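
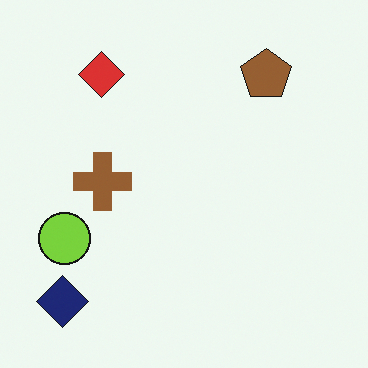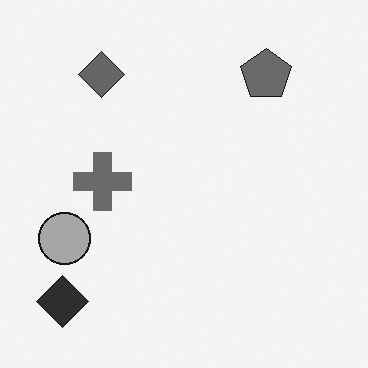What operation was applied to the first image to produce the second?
Converted to grayscale.

All color is removed — every shape is now a shade of grey.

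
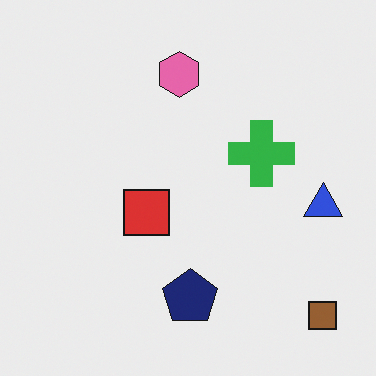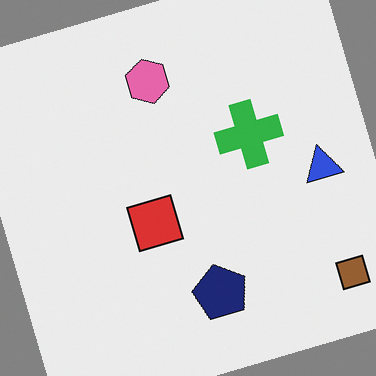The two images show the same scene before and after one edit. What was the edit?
The transformation is: rotated counter-clockwise by a clearly visible amount.

Every shape is tilted by the same angle and the image corners show triangular fill wedges — a whole-image rotation by a non-right angle.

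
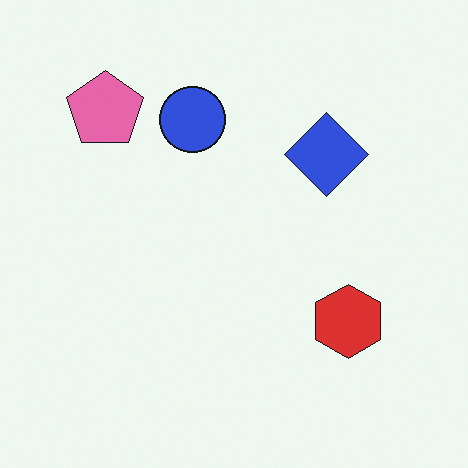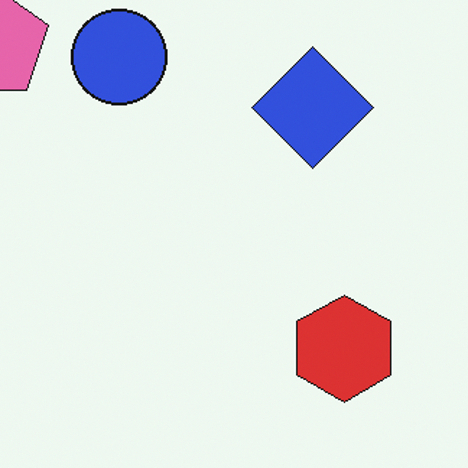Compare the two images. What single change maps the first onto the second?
This is the original image cropped to a modestly smaller region and rescaled.

The visible shapes are larger and the field of view is narrower; shapes near the original edges may be partly or wholly outside the frame — a crop-and-rescale.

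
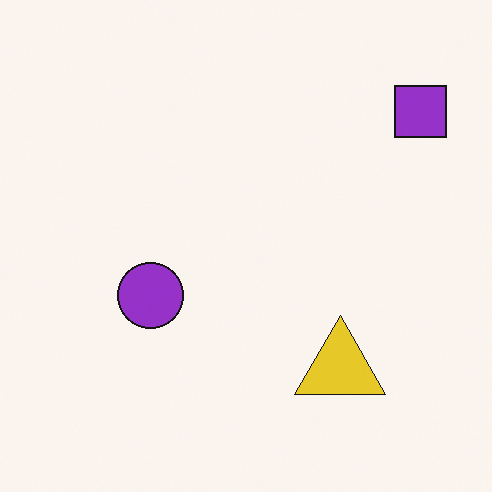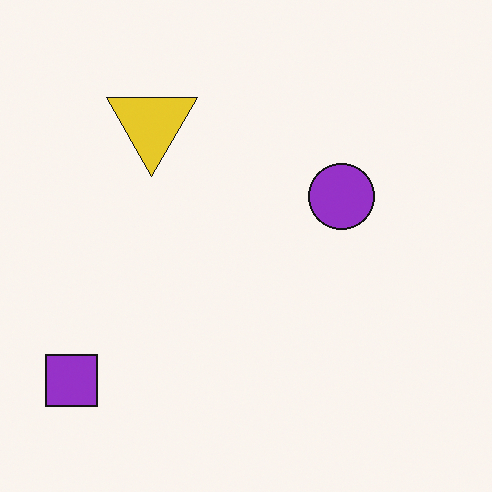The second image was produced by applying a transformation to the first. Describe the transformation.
This is the original image rotated 180°.

The purple square sits in the top-right of the first image and the bottom-left of the second — consistent with a whole-image 180° rotation.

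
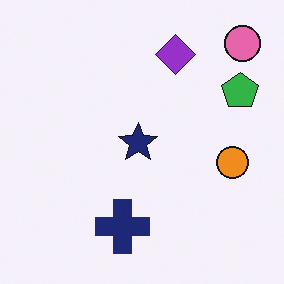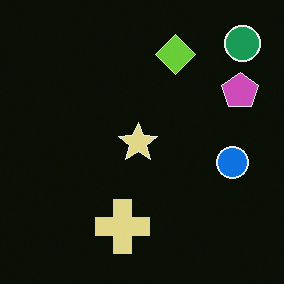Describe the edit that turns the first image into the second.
This is the original image color-inverted (negative).

The light background has become dark and every shape's color is its complement — a photographic negative.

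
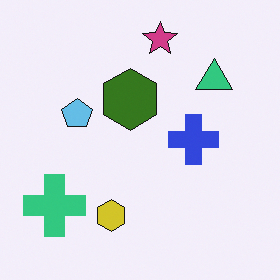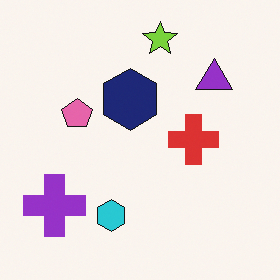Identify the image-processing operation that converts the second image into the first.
The transformation is: hue-shifted by a large amount.

Every shape's color has rotated by the same amount around the hue wheel — a uniform hue shift.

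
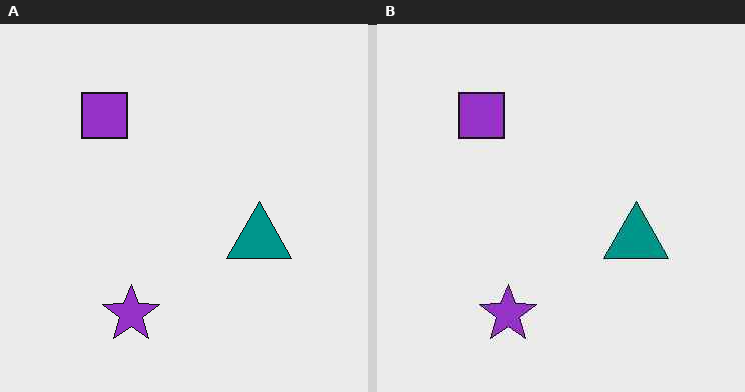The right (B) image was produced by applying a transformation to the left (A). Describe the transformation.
It was given moderate JPEG compression.

Blocky 8×8 compression artifacts appear around shape edges and the flat background shows ringing — characteristic JPEG degradation.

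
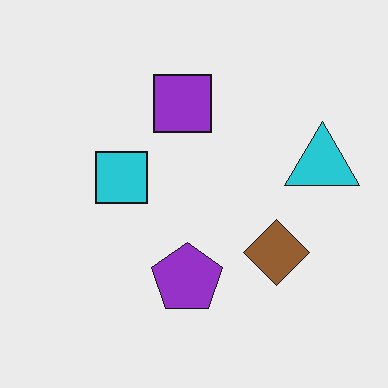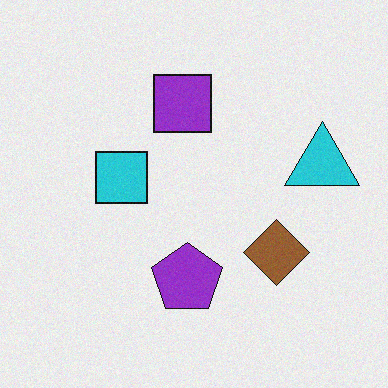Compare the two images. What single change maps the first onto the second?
The second image is the first degraded with light additive noise.

Random speckle covers the whole image, including the flat background.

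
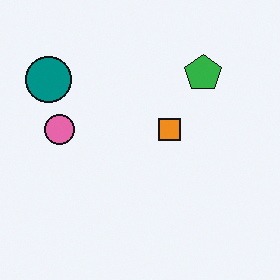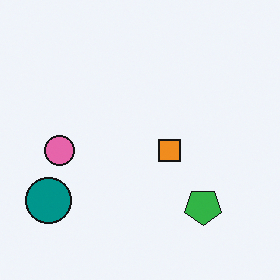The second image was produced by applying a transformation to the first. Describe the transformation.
Flipped vertically (top ↔ bottom).

The green pentagon is in the top-right of the first image and the bottom-right of the second — shapes on opposite sides of the horizontal midline have swapped in a mirror flip.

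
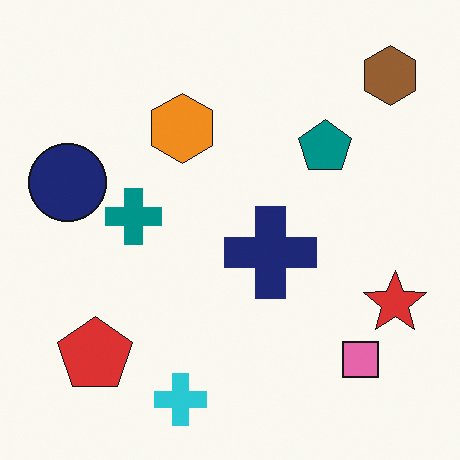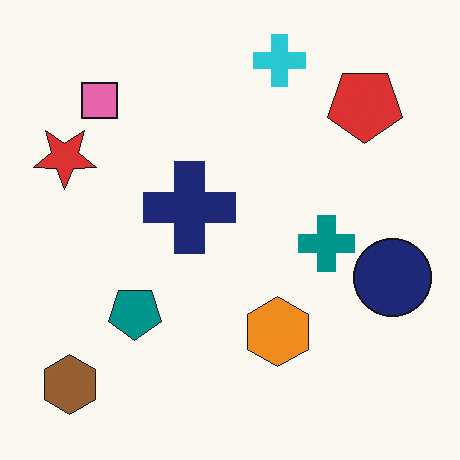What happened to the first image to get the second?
The transformation is: rotated 180°.

The brown hexagon sits in the top-right of the first image and the bottom-left of the second — consistent with a whole-image 180° rotation.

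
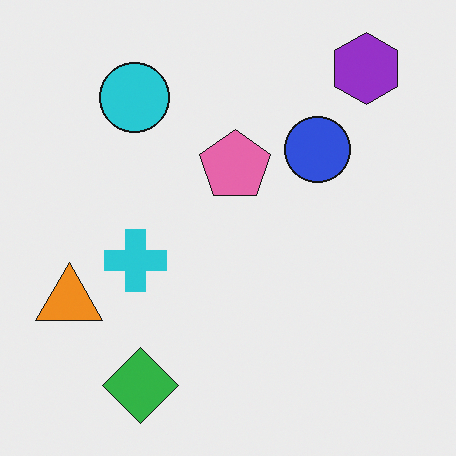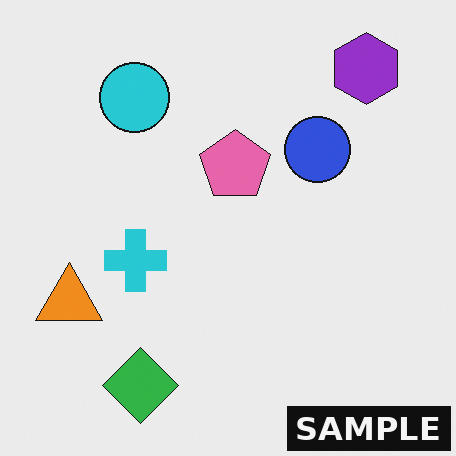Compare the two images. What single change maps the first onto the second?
The second image is the first watermarked with the text "SAMPLE" in the lower-right corner.

A dark label reading "SAMPLE" appears in the lower-right corner.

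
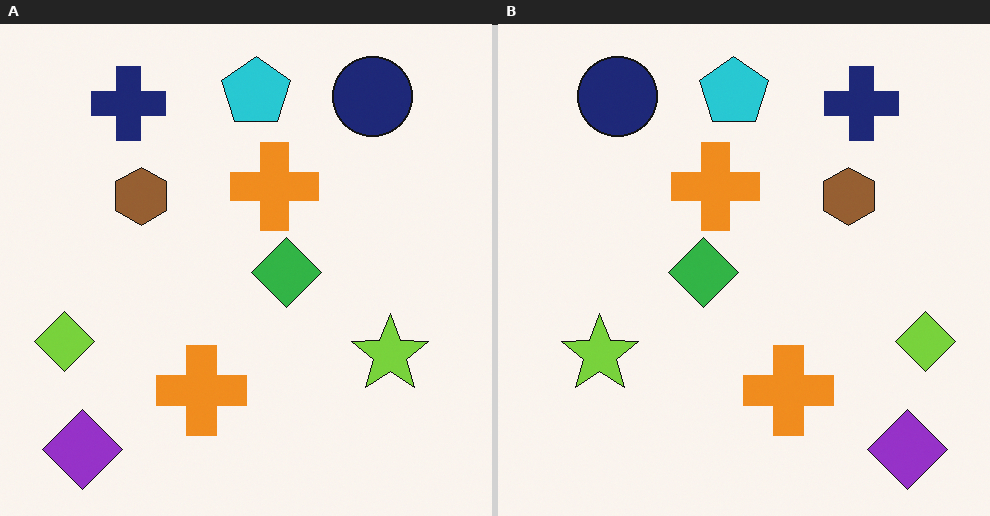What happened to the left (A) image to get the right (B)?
The transformation is: flipped horizontally (left ↔ right).

The lime diamond is in the left of the left (A) image and the right of the right (B) — shapes on opposite sides of the vertical midline have swapped in a mirror flip.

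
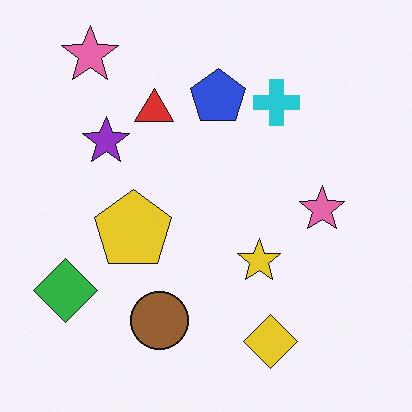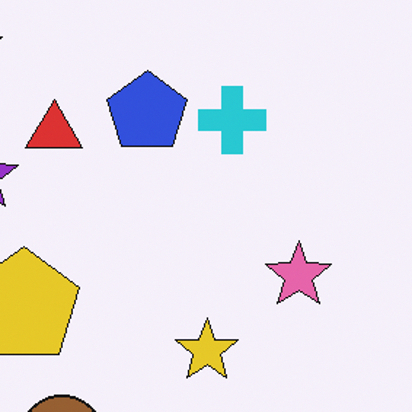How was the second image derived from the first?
Cropped slightly and scaled back up.

The visible shapes are larger and the field of view is narrower; shapes near the original edges may be partly or wholly outside the frame — a crop-and-rescale.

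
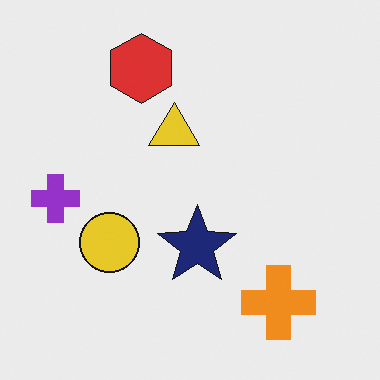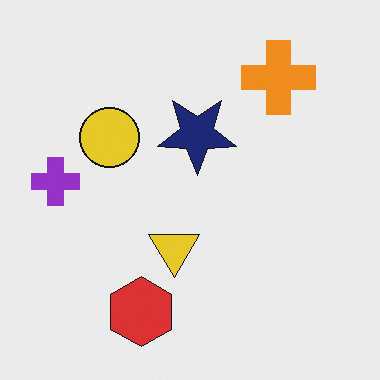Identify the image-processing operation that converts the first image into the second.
The image was flipped vertically (top ↔ bottom).

The red hexagon is in the top of the first image and the bottom of the second — shapes on opposite sides of the horizontal midline have swapped in a mirror flip.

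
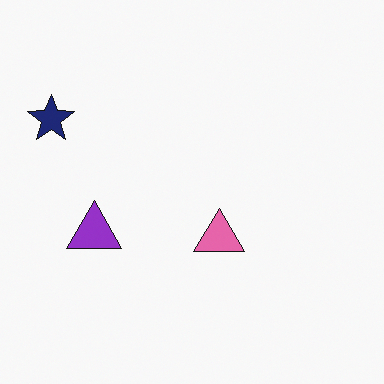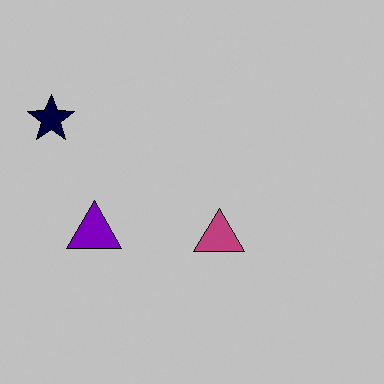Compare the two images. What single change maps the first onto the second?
This is the original image heavily posterized to just a handful of flat colors.

Each flat color has snapped to a coarser quantized level — most visibly, the near-white background has dropped to a flat grey.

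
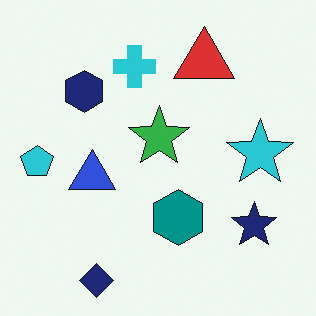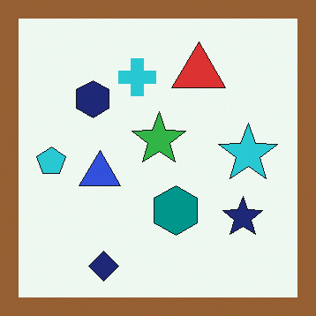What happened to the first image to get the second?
This is the original image framed with a brown border.

A solid brown frame runs around the edge of the second image, with the content slightly shrunk inside it.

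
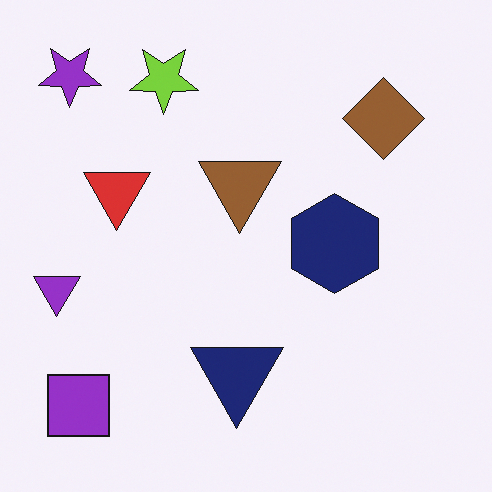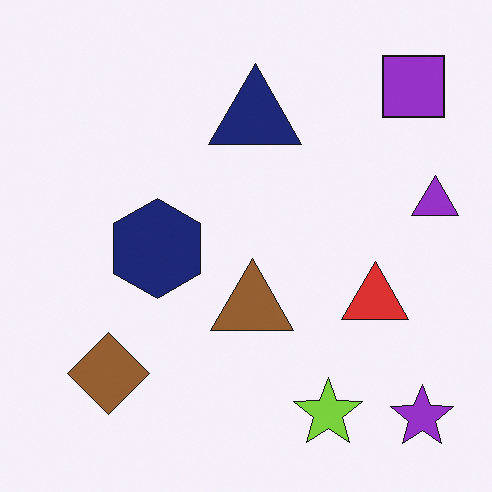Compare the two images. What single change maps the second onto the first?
The image was rotated 180°.

The purple star sits in the bottom-right of the second image and the top-left of the first — consistent with a whole-image 180° rotation.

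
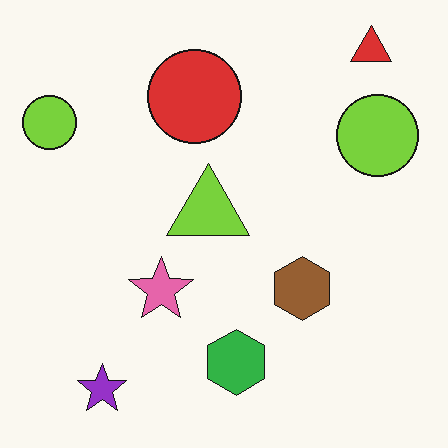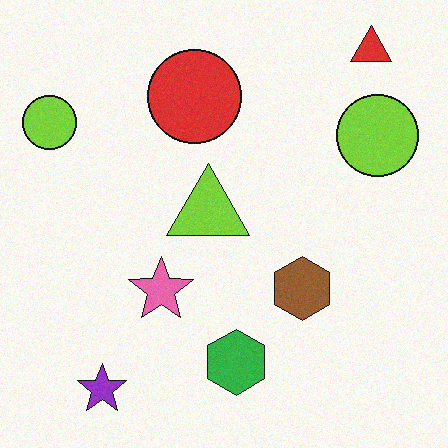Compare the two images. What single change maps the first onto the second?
The second image is the first degraded with light additive noise.

Random speckle covers the whole image, including the flat background.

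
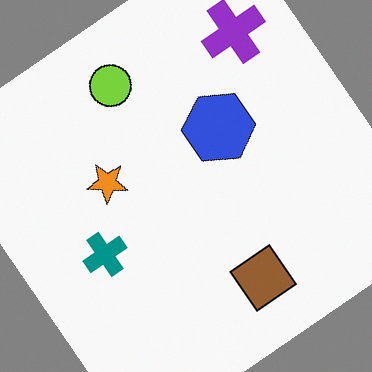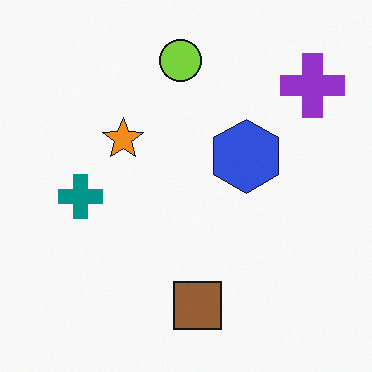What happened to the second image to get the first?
The first image is the second rotated counter-clockwise by a large amount — several tens of degrees.

Every shape is tilted by the same angle and the image corners show triangular fill wedges — a whole-image rotation by a non-right angle.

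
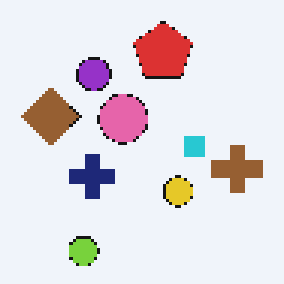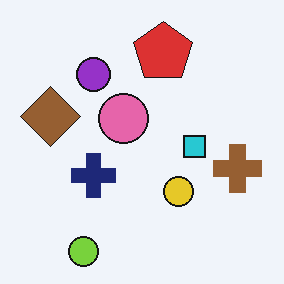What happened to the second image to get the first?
The image was mildly pixelated.

Shapes are reduced to large square blocks; fine edges and outlines are lost — a downscale-then-upscale (mosaic) effect.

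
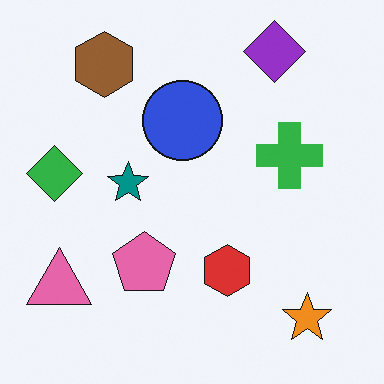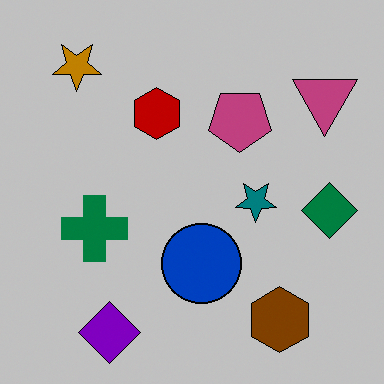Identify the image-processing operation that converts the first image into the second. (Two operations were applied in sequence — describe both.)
The second image is the first heavily posterized to just a handful of flat colors, then rotated 180°.

Each flat color has snapped to a coarser quantized level — most visibly, the near-white background has dropped to a flat grey. The orange star sits in the bottom-right of the first image and the top-left of the second — consistent with a whole-image 180° rotation.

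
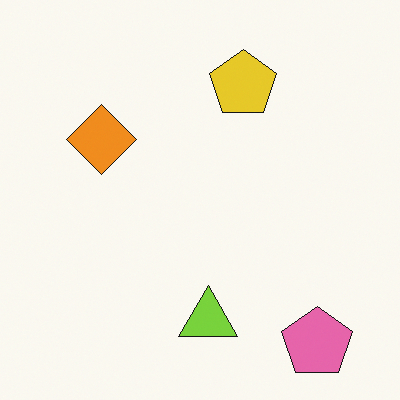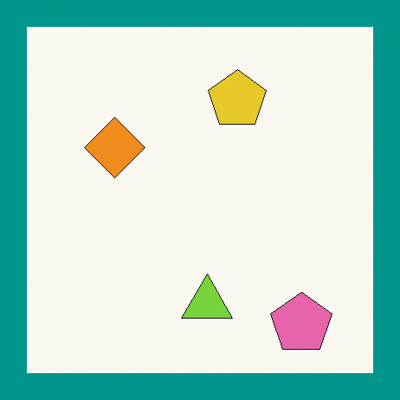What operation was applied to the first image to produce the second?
It was framed with a teal border.

A solid teal frame runs around the edge of the second image, with the content slightly shrunk inside it.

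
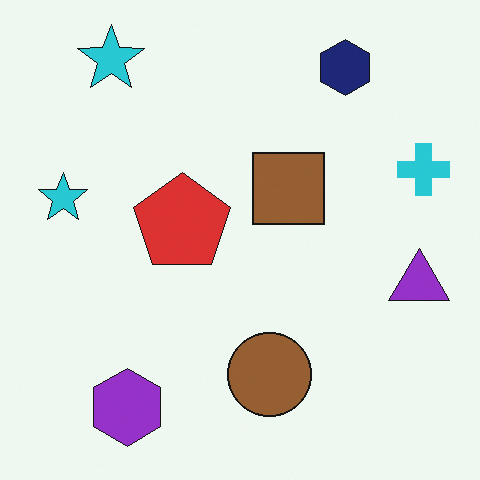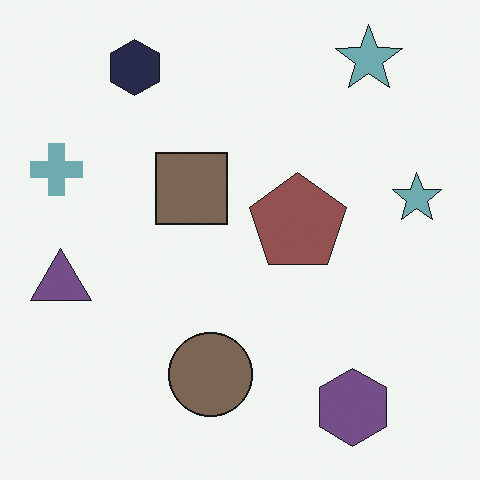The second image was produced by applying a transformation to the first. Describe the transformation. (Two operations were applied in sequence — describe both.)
It was heavily desaturated, then flipped horizontally (left ↔ right).

All colors are more muted and greyish — a global saturation change. The cyan cross is in the right of the first image and the left of the second — shapes on opposite sides of the vertical midline have swapped in a mirror flip.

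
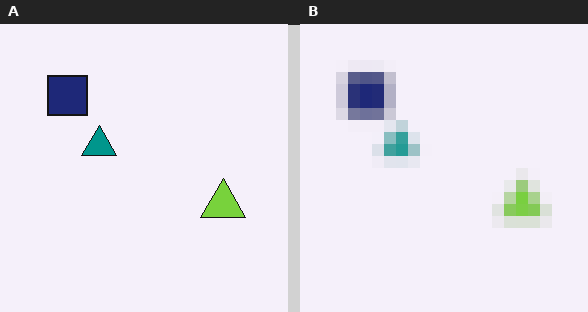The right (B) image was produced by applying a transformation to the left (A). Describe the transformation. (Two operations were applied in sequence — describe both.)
Moderately blurred, then coarsely pixelated.

Shape edges and outlines are uniformly softened across the whole image. Shapes are reduced to large square blocks; fine edges and outlines are lost — a downscale-then-upscale (mosaic) effect.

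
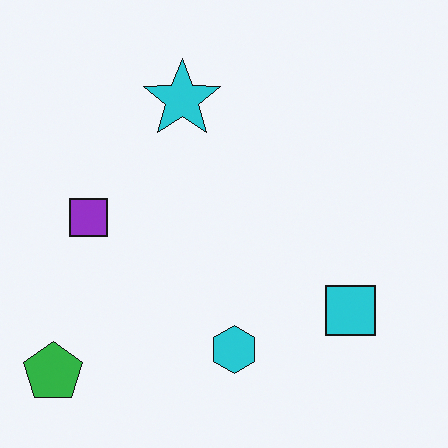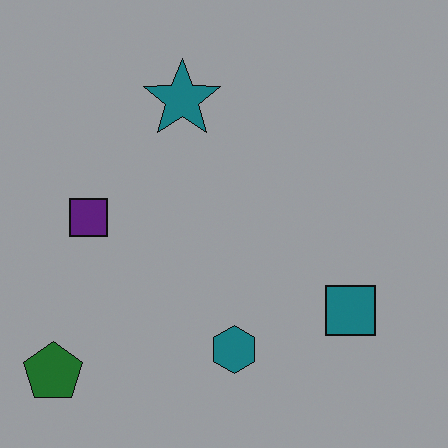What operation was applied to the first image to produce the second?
This is the original image substantially darkened.

Every pixel — background and shapes alike — is uniformly darkened.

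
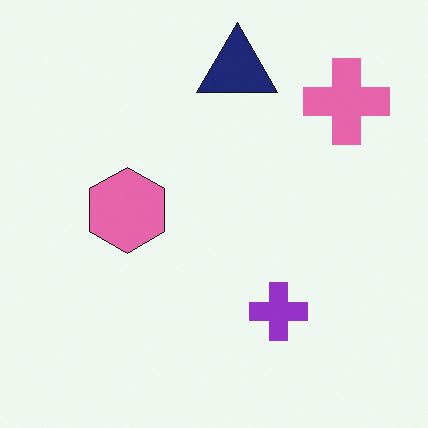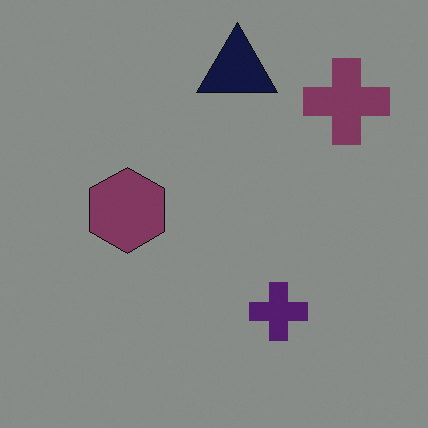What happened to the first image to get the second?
The image was darkened a lot.

Every pixel — background and shapes alike — is uniformly darkened.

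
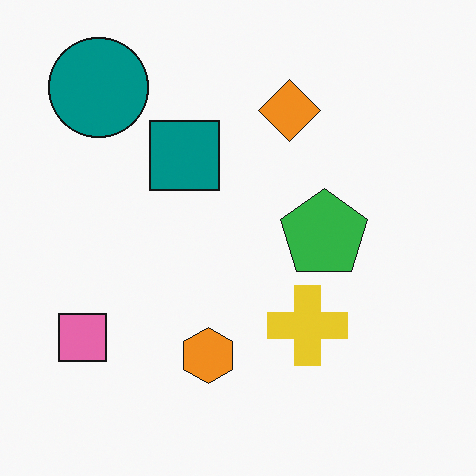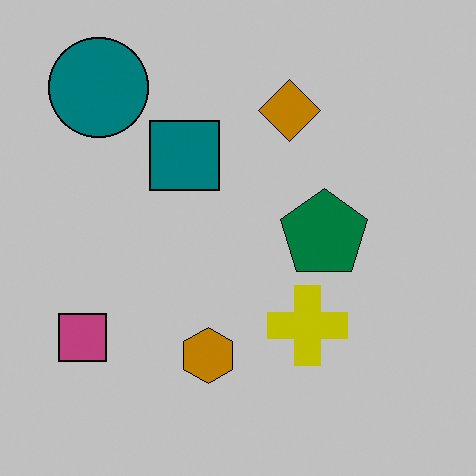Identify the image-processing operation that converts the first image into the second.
The transformation is: aggressively posterized.

Each flat color has snapped to a coarser quantized level — most visibly, the near-white background has dropped to a flat grey.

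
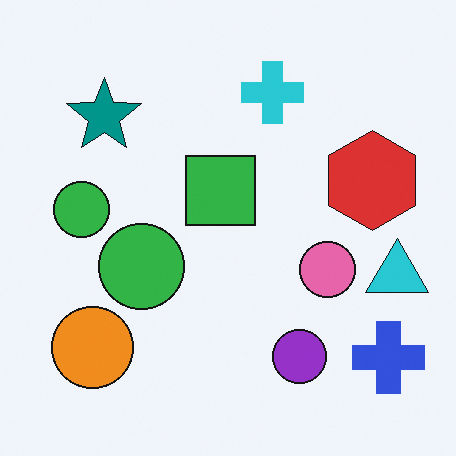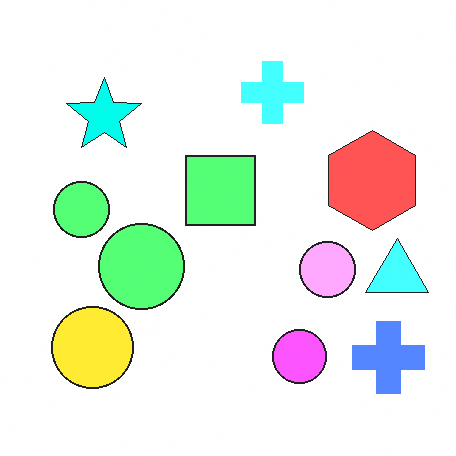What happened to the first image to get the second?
The second image is the first substantially brightened.

Every pixel — background and shapes alike — is uniformly brightened.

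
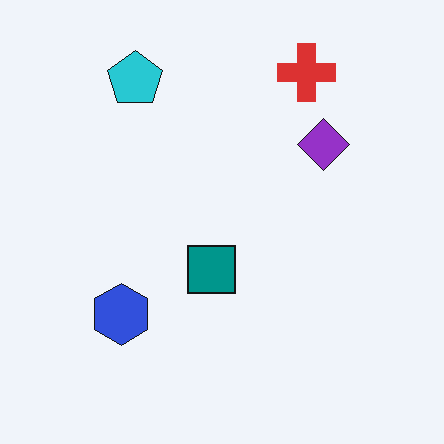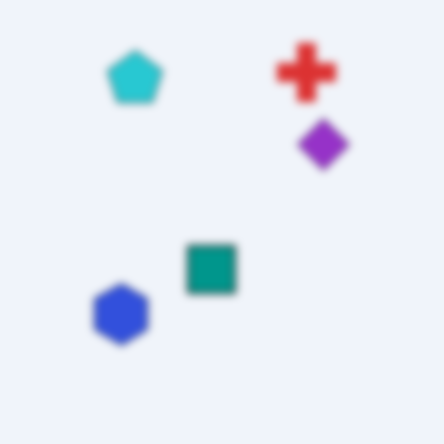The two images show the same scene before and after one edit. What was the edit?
The image was noticeably gaussian-blurred.

Shape edges and outlines are uniformly softened across the whole image.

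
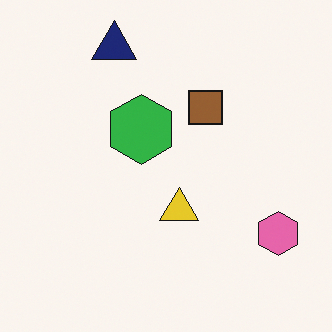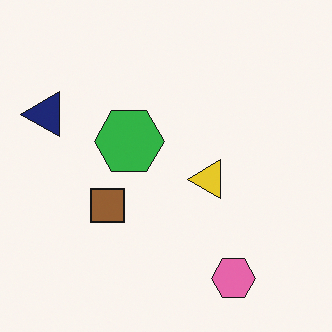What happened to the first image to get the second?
The second image is the first transposed (reflected across the top-left ↔ bottom-right diagonal).

Shapes have swapped their row and column positions — what was in the top-right is now in the bottom-left — a diagonal reflection.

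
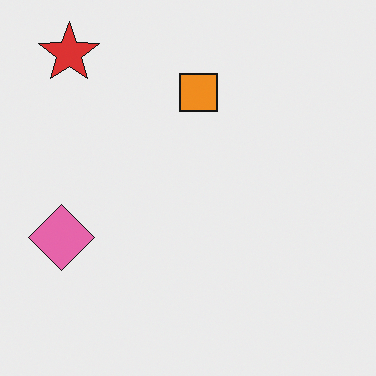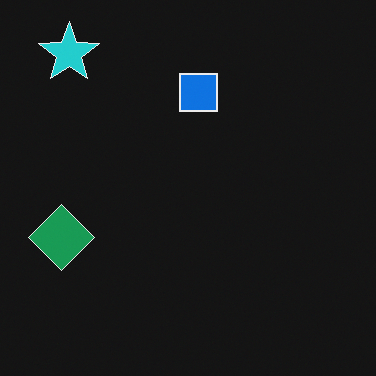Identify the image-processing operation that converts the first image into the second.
It was color-inverted (negative).

The light background has become dark and every shape's color is its complement — a photographic negative.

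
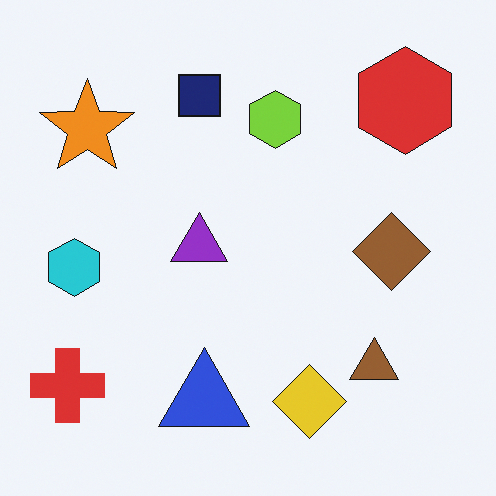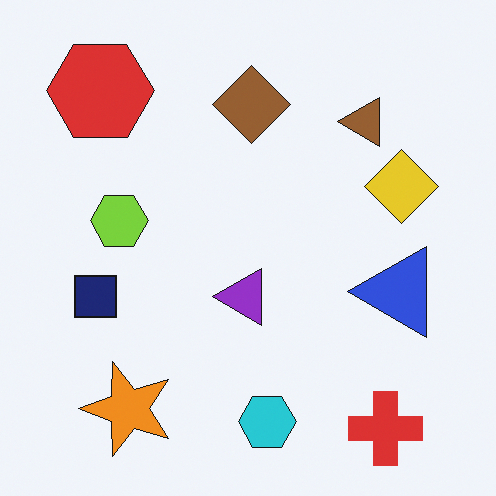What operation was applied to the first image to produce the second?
The second image is the first rotated 90° counter-clockwise.

The red cross sits in the bottom-left of the first image and the bottom-right of the second — consistent with a whole-image 90° counter-clockwise rotation.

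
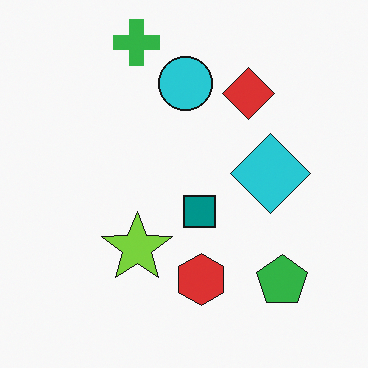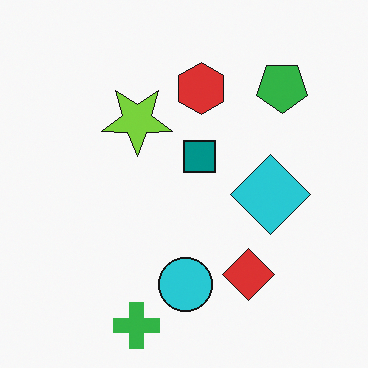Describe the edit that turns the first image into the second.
It was flipped vertically (top ↔ bottom).

The green cross is in the top of the first image and the bottom of the second — shapes on opposite sides of the horizontal midline have swapped in a mirror flip.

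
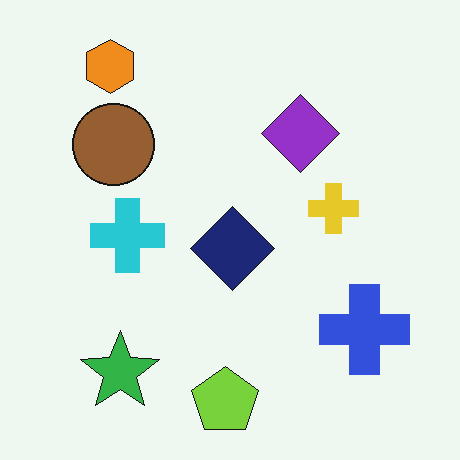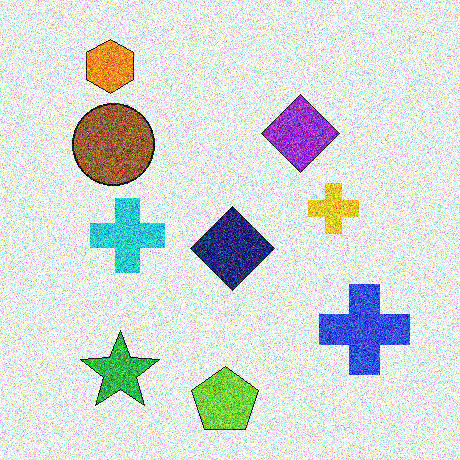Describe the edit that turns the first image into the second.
Degraded with strong gaussian noise.

Random speckle covers the whole image, including the flat background.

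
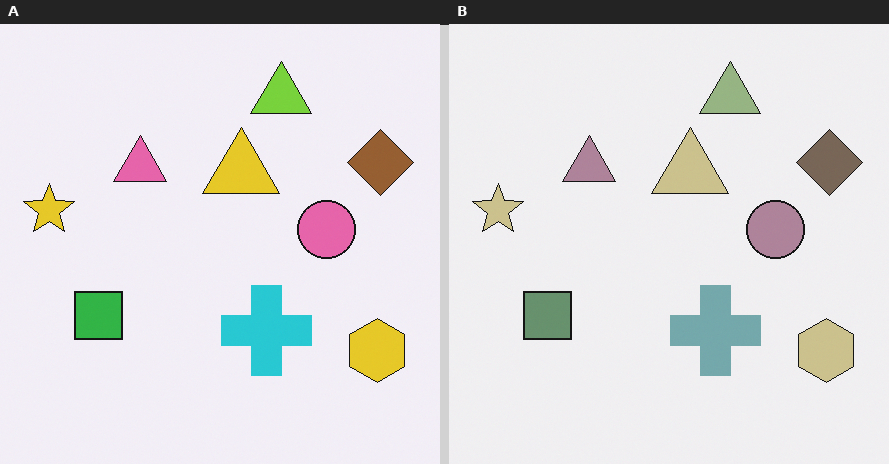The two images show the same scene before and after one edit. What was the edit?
This is the original image made much more muted (saturation change).

All colors are more muted and greyish — a global saturation change.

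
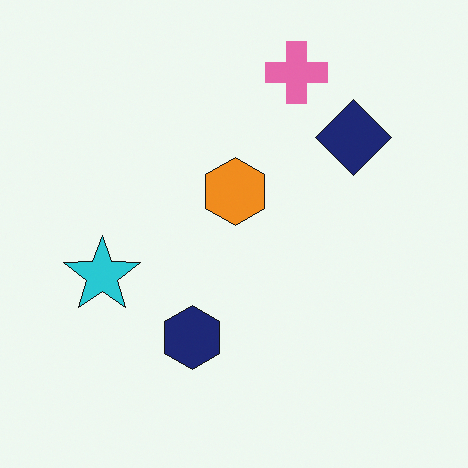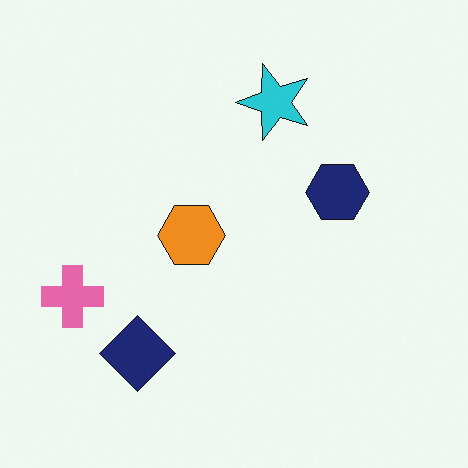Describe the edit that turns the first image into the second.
The second image is the first transposed (reflected across the top-left ↔ bottom-right diagonal).

Shapes have swapped their row and column positions — what was in the top-right is now in the bottom-left — a diagonal reflection.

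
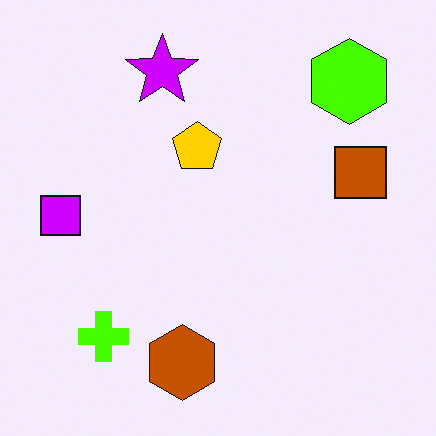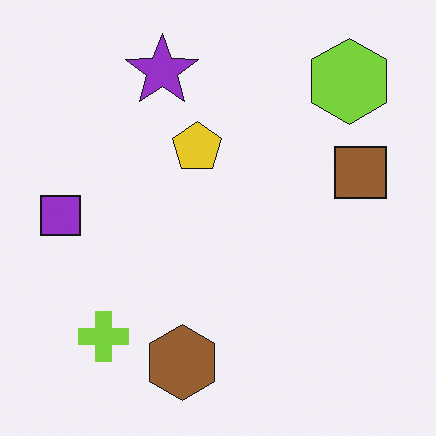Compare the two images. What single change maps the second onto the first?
It was heavily oversaturated.

All colors are more vivid — a global saturation change.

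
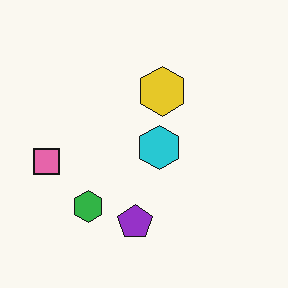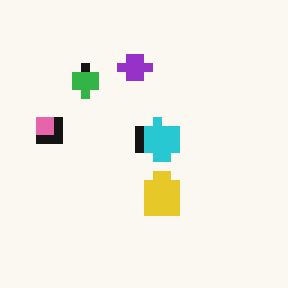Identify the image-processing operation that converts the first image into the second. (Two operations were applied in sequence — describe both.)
The image was heavily pixelated into large blocks, then flipped vertically (top ↔ bottom).

Shapes are reduced to large square blocks; fine edges and outlines are lost — a downscale-then-upscale (mosaic) effect. The purple pentagon is in the bottom of the first image and the top of the second — shapes on opposite sides of the horizontal midline have swapped in a mirror flip.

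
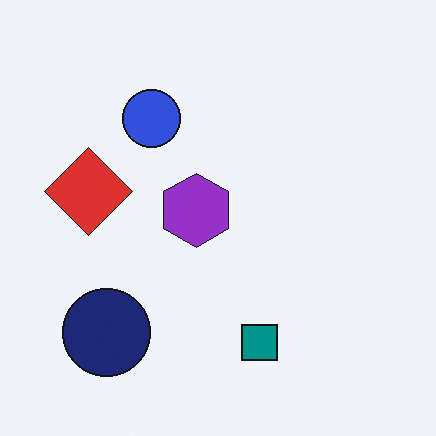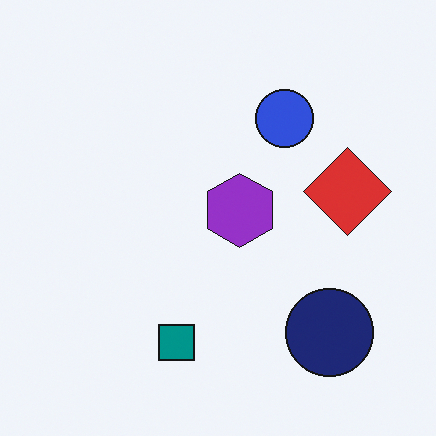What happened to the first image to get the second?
The second image is the first flipped horizontally (left ↔ right).

The red diamond is in the left of the first image and the right of the second — shapes on opposite sides of the vertical midline have swapped in a mirror flip.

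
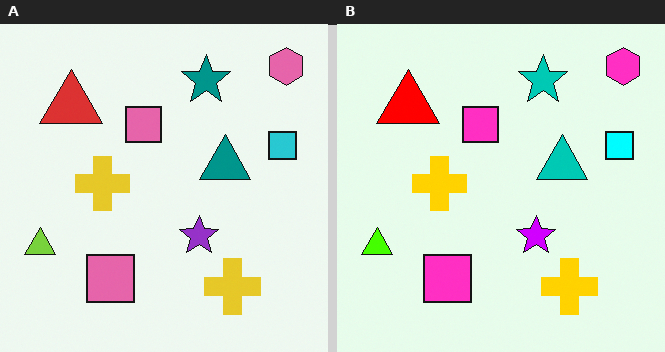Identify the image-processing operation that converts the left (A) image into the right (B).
It was heavily oversaturated.

All colors are more vivid — a global saturation change.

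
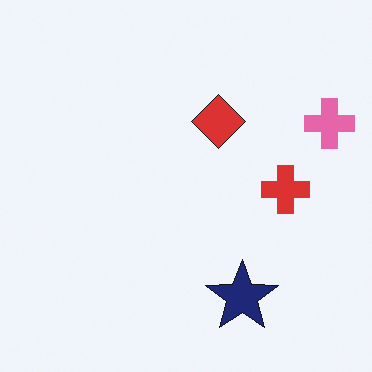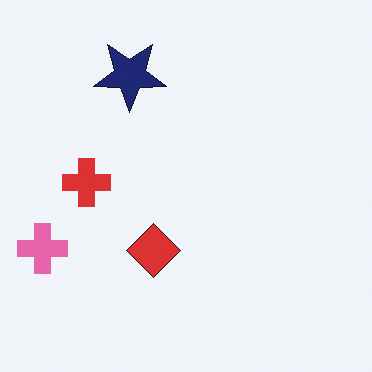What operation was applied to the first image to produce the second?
The image was rotated 180°.

The pink cross sits in the top-right of the first image and the left of the second — consistent with a whole-image 180° rotation.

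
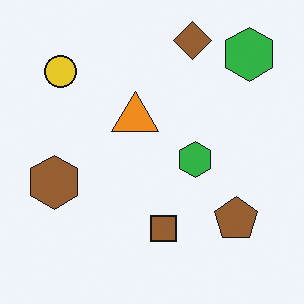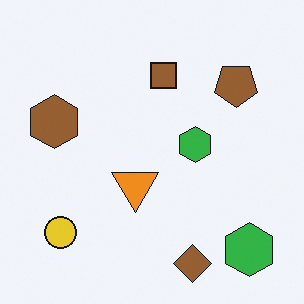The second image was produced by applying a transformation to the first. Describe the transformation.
The transformation is: flipped vertically (top ↔ bottom).

The brown diamond is in the top of the first image and the bottom of the second — shapes on opposite sides of the horizontal midline have swapped in a mirror flip.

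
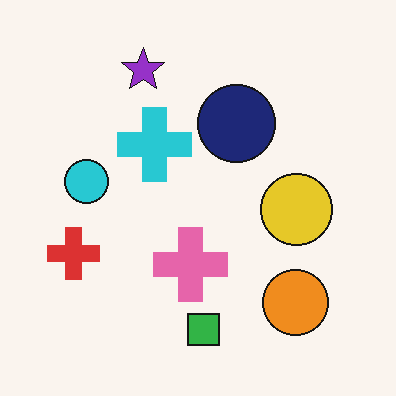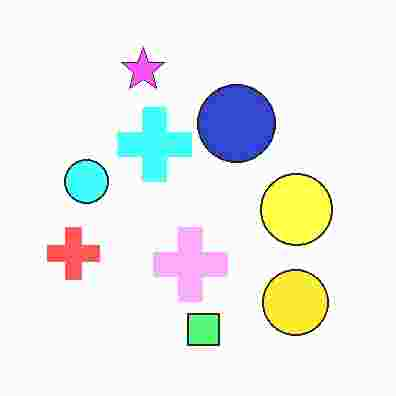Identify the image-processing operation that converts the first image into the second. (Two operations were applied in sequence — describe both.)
The image was noticeably brightened, then heavily JPEG-compressed with obvious blocking artifacts.

Every pixel — background and shapes alike — is uniformly brightened. Blocky 8×8 compression artifacts appear around shape edges and the flat background shows ringing — characteristic JPEG degradation.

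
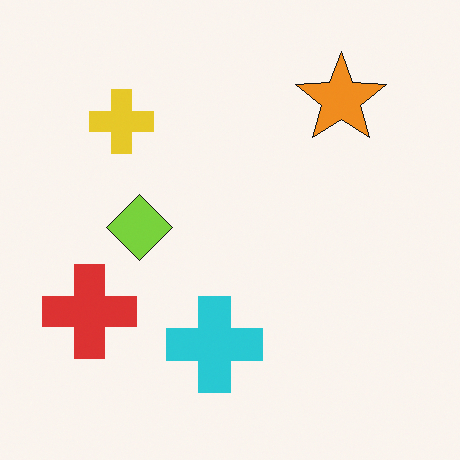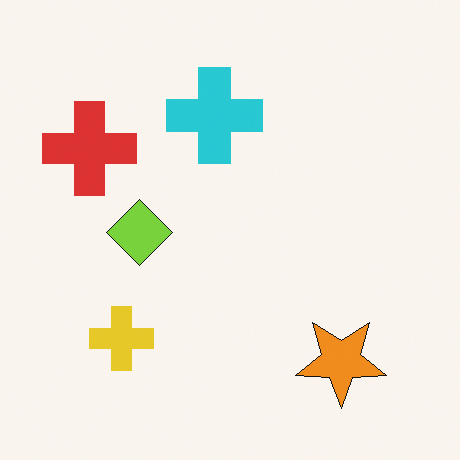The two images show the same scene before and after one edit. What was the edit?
This is the original image flipped vertically (top ↔ bottom).

The orange star is in the top-right of the first image and the bottom-right of the second — shapes on opposite sides of the horizontal midline have swapped in a mirror flip.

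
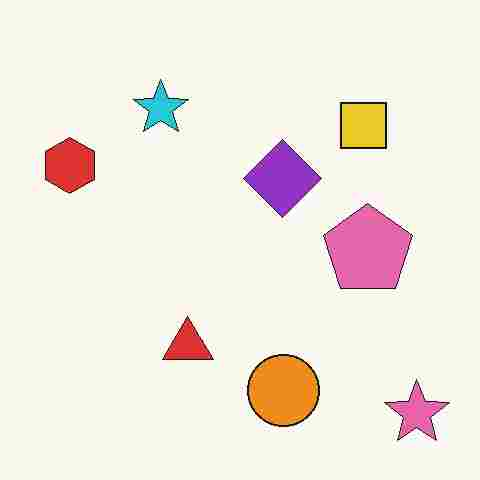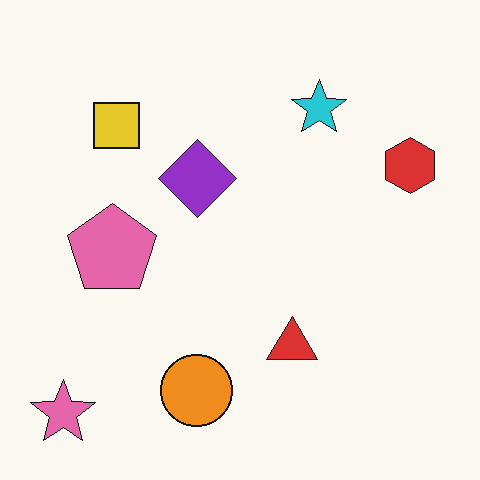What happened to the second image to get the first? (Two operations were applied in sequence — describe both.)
This is the original image flipped horizontally (left ↔ right), then degraded with heavy JPEG compression.

The pink star is in the bottom-left of the second image and the bottom-right of the first — shapes on opposite sides of the vertical midline have swapped in a mirror flip. Blocky 8×8 compression artifacts appear around shape edges and the flat background shows ringing — characteristic JPEG degradation.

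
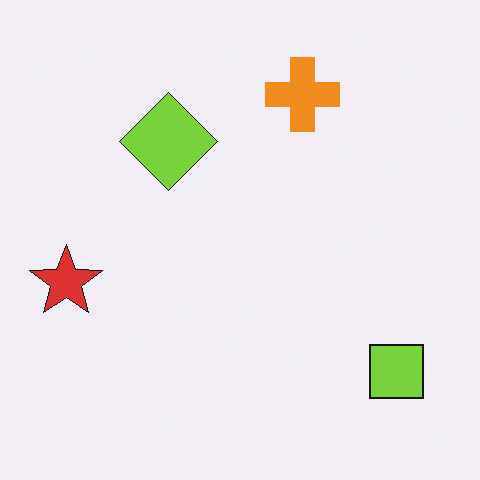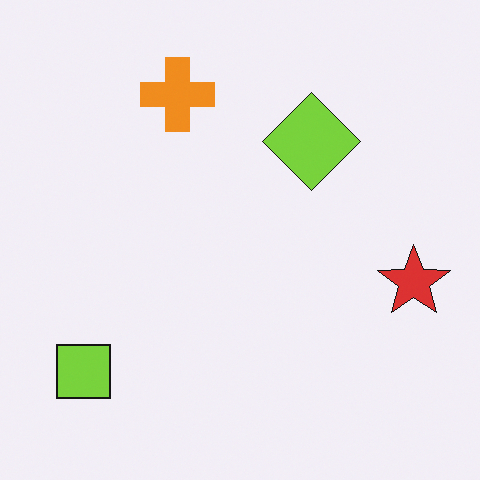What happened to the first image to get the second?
The second image is the first flipped horizontally (left ↔ right).

The red star is in the left of the first image and the right of the second — shapes on opposite sides of the vertical midline have swapped in a mirror flip.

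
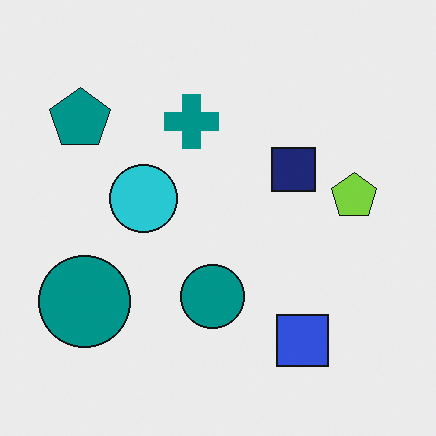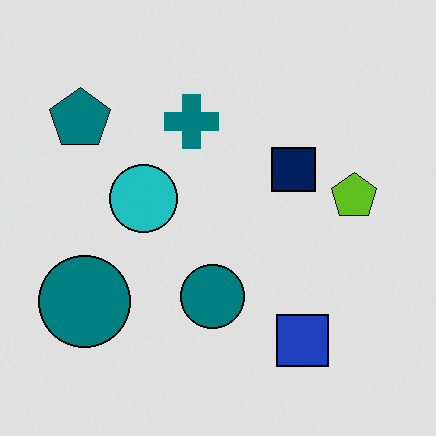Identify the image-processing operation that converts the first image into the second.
The second image is the first moderately posterized.

Each flat color has snapped to a coarser quantized level — most visibly, the near-white background has dropped to a flat grey.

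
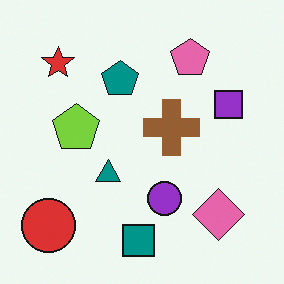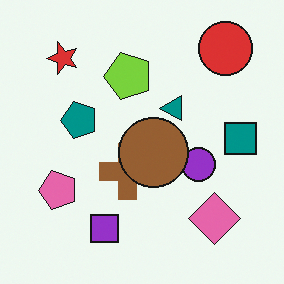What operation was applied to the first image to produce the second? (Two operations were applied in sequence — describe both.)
The second image is the first transposed (reflected across the top-left ↔ bottom-right diagonal), then overlaid with an additional brown circle.

Shapes have swapped their row and column positions — what was in the top-right is now in the bottom-left — a diagonal reflection. A brown circle appears in the second image that is absent from the first.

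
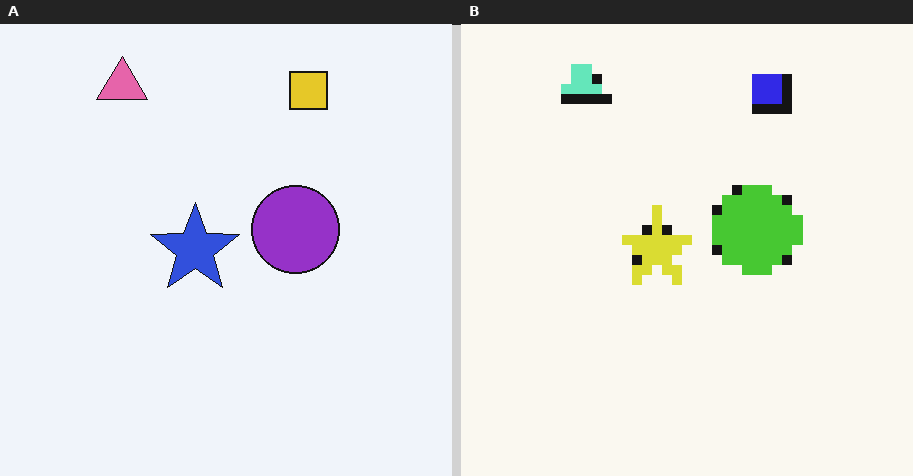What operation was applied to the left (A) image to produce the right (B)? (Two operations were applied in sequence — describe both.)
The transformation is: hue-shifted through roughly half the color wheel, then coarsely pixelated.

Every shape's color has rotated by the same amount around the hue wheel — a uniform hue shift. Shapes are reduced to large square blocks; fine edges and outlines are lost — a downscale-then-upscale (mosaic) effect.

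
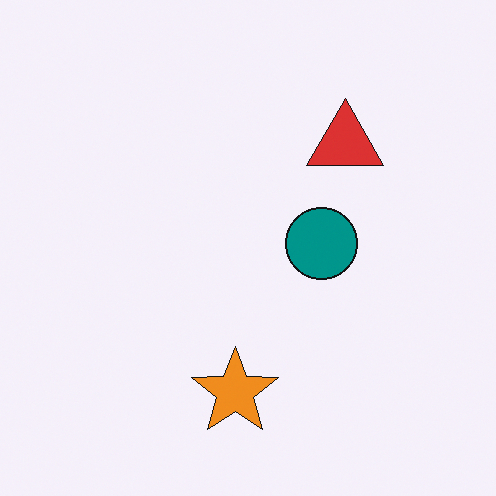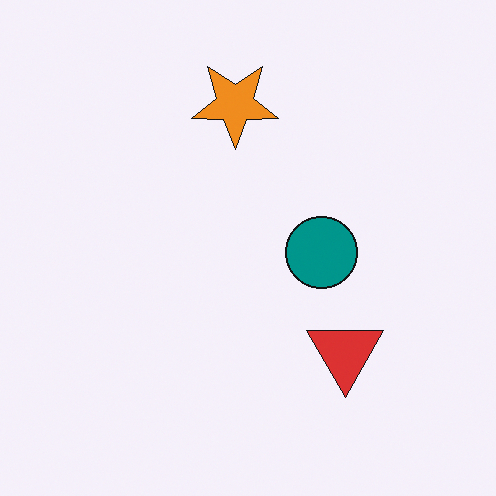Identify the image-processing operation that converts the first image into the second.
Flipped vertically (top ↔ bottom).

The orange star is in the bottom of the first image and the top of the second — shapes on opposite sides of the horizontal midline have swapped in a mirror flip.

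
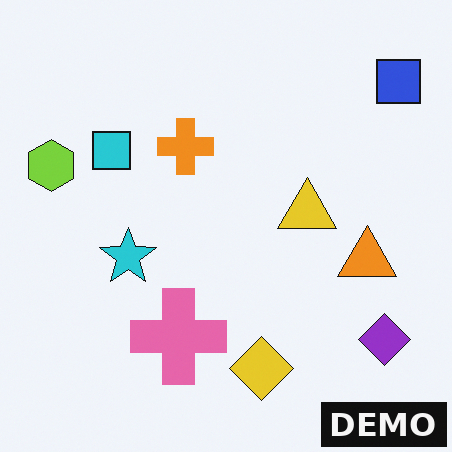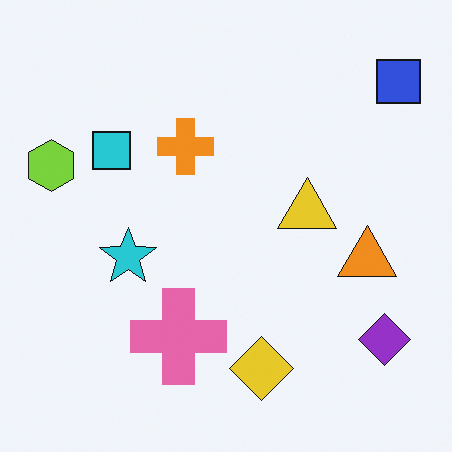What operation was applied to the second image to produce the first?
This is the original image watermarked with the text "DEMO" in the lower-right corner.

A dark label reading "DEMO" appears in the lower-right corner.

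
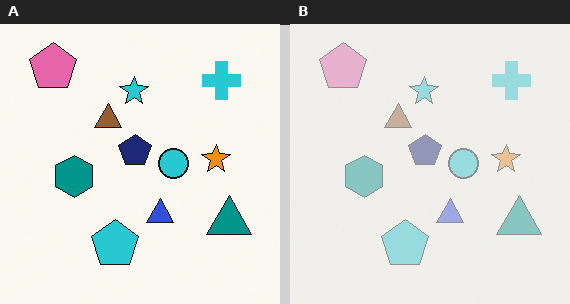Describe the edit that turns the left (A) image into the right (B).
The image was given much lower contrast.

Tones are pushed toward mid-grey across the whole image — a global contrast change.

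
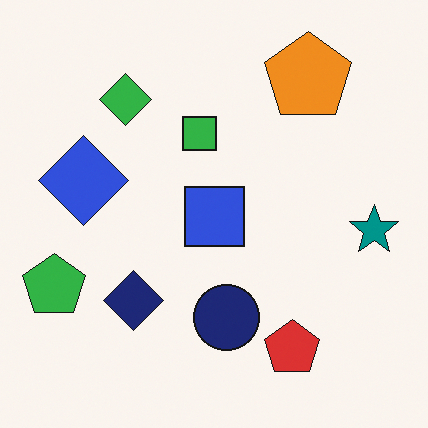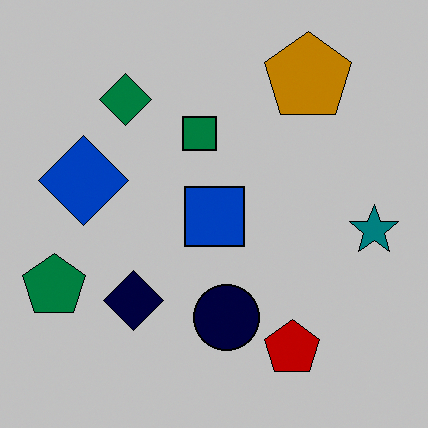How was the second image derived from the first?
It was aggressively posterized.

Each flat color has snapped to a coarser quantized level — most visibly, the near-white background has dropped to a flat grey.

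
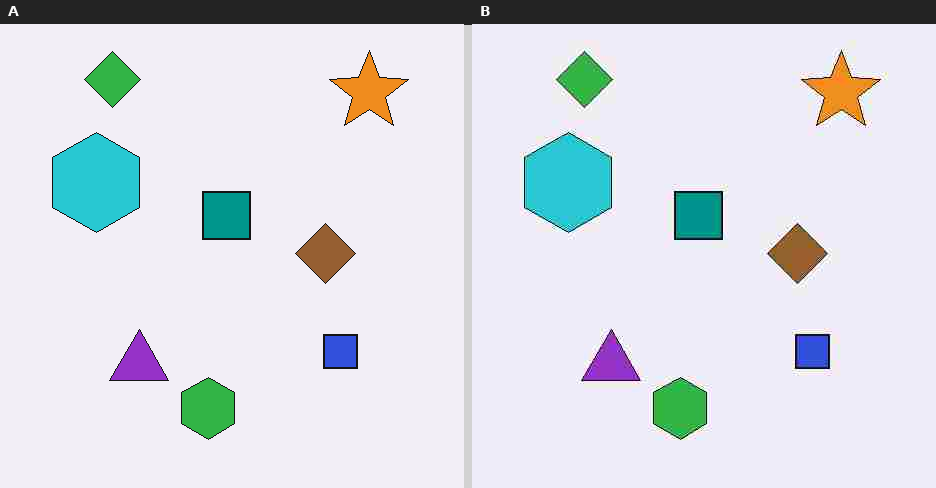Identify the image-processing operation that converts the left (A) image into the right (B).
The transformation is: degraded with heavy JPEG compression.

Blocky 8×8 compression artifacts appear around shape edges and the flat background shows ringing — characteristic JPEG degradation.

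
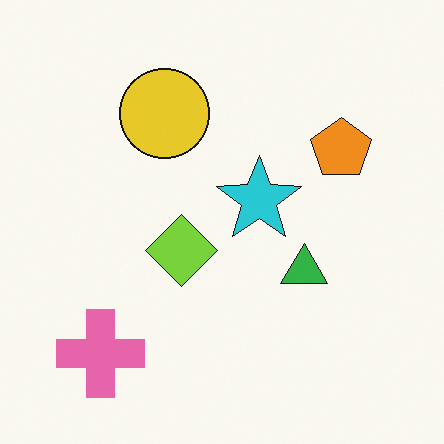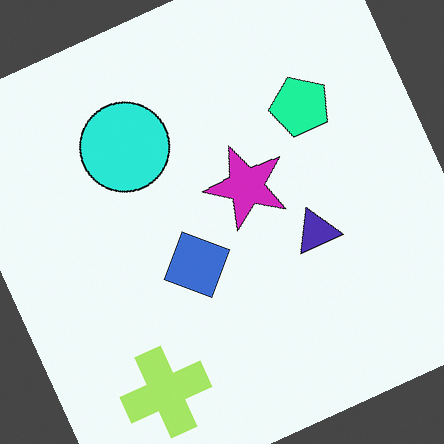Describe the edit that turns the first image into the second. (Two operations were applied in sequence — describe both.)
It was rotated counter-clockwise by a moderate amount, then hue-shifted noticeably.

Every shape is tilted by the same angle and the image corners show triangular fill wedges — a whole-image rotation by a non-right angle. Every shape's color has rotated by the same amount around the hue wheel — a uniform hue shift.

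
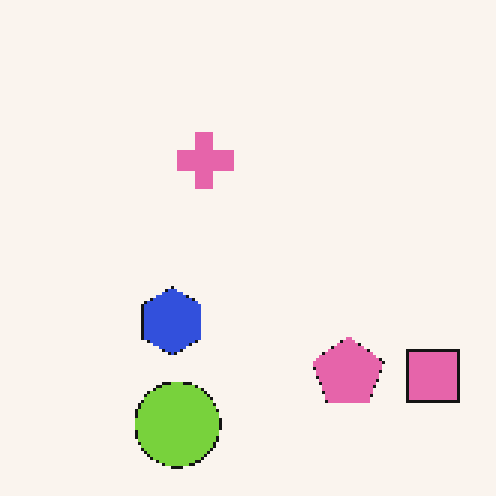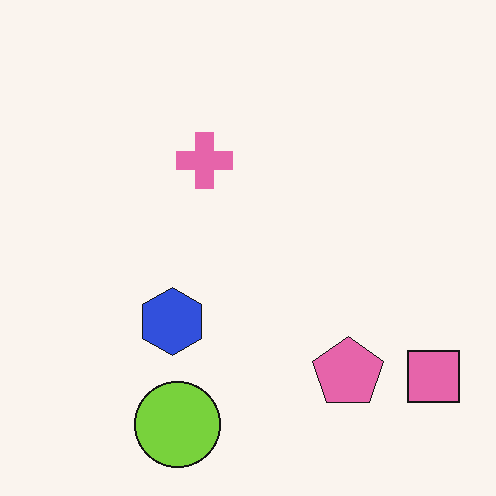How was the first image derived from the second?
The image was mildly pixelated.

Shapes are reduced to large square blocks; fine edges and outlines are lost — a downscale-then-upscale (mosaic) effect.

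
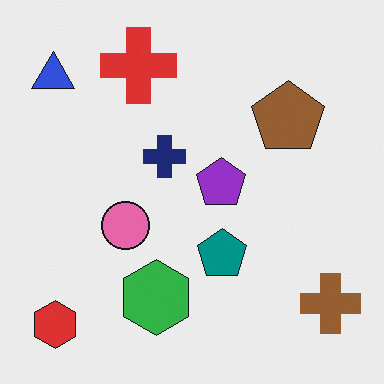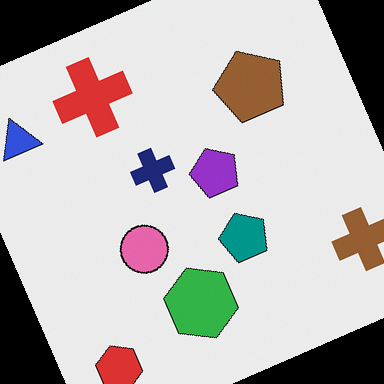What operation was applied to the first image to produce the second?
The second image is the first rotated counter-clockwise by a moderate amount.

Every shape is tilted by the same angle and the image corners show triangular fill wedges — a whole-image rotation by a non-right angle.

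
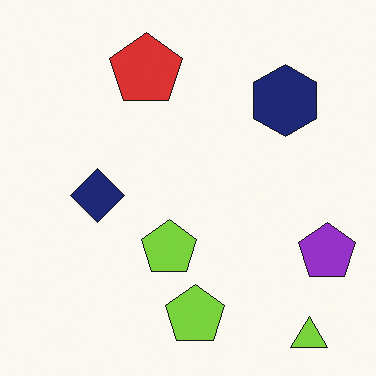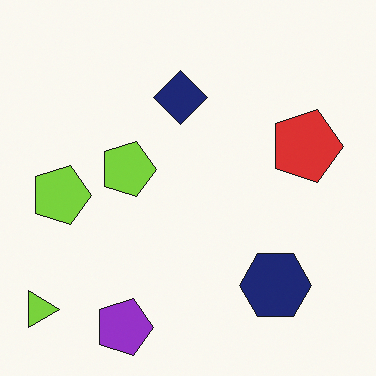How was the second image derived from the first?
Rotated 90° clockwise.

The lime triangle sits in the bottom-right of the first image and the bottom-left of the second — consistent with a whole-image 90° clockwise rotation.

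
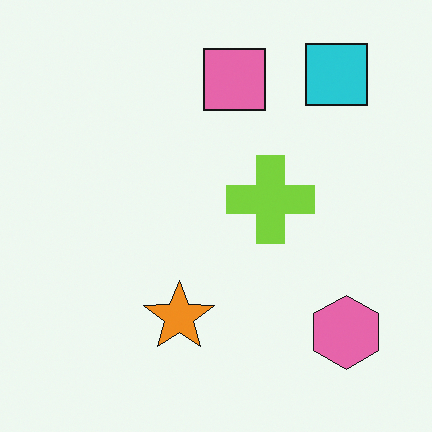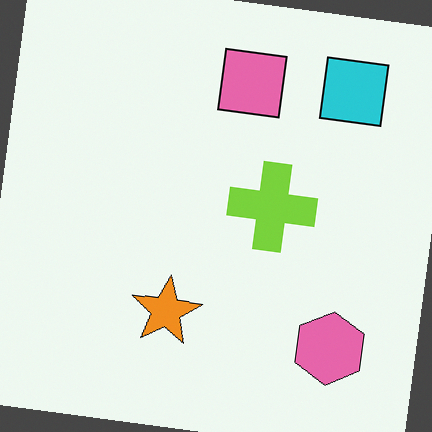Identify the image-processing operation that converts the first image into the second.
It was rotated clockwise by a few degrees.

Every shape is tilted by the same angle and the image corners show triangular fill wedges — a whole-image rotation by a non-right angle.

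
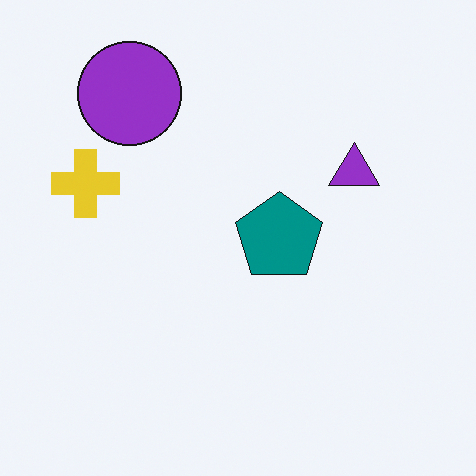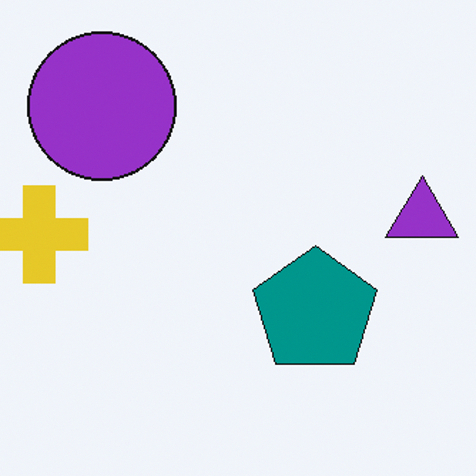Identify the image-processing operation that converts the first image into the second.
The transformation is: cropped slightly and scaled back up.

The visible shapes are larger and the field of view is narrower; shapes near the original edges may be partly or wholly outside the frame — a crop-and-rescale.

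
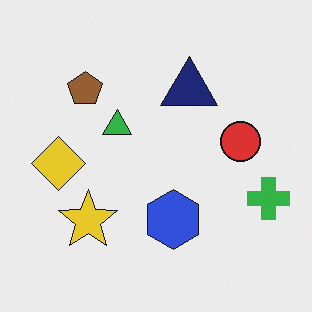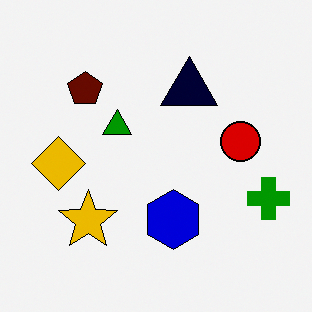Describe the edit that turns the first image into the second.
The image was given much higher contrast.

Tones are pushed away from mid-grey across the whole image — a global contrast change.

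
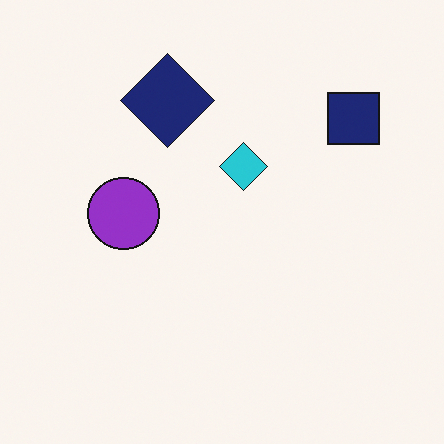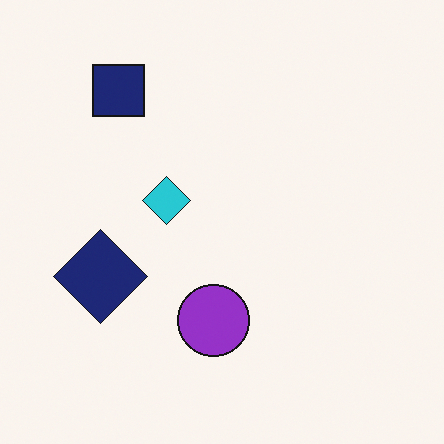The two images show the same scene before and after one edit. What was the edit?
It was rotated 90° counter-clockwise.

The navy square sits in the top-right of the first image and the top-left of the second — consistent with a whole-image 90° counter-clockwise rotation.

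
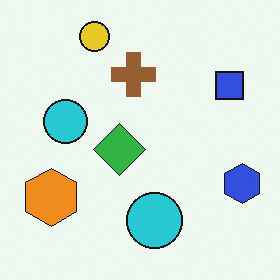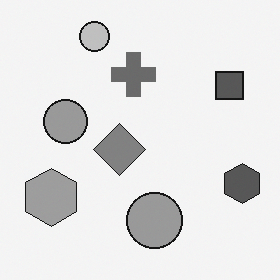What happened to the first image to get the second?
The image was converted to grayscale.

All color is removed — every shape is now a shade of grey.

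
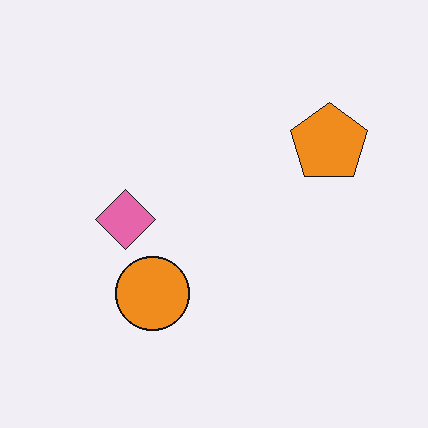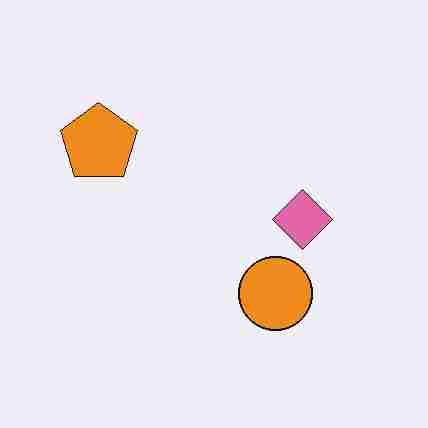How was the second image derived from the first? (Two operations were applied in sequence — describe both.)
This is the original image flipped horizontally (left ↔ right), then heavily JPEG-compressed with obvious blocking artifacts.

The orange pentagon is in the right of the first image and the left of the second — shapes on opposite sides of the vertical midline have swapped in a mirror flip. Blocky 8×8 compression artifacts appear around shape edges and the flat background shows ringing — characteristic JPEG degradation.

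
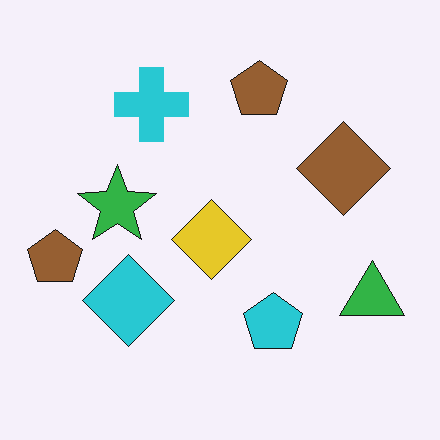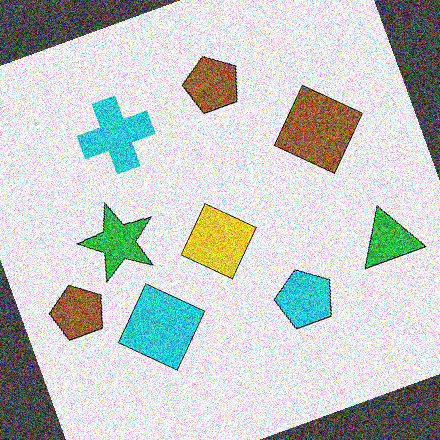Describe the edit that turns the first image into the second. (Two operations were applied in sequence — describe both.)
The second image is the first rotated counter-clockwise by a moderate amount, then degraded with strong gaussian noise.

Every shape is tilted by the same angle and the image corners show triangular fill wedges — a whole-image rotation by a non-right angle. Random speckle covers the whole image, including the flat background.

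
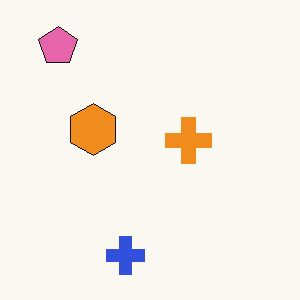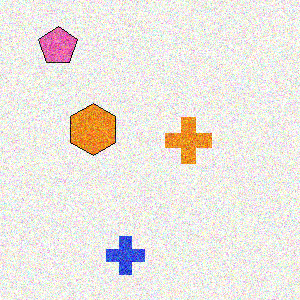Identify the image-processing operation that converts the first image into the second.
The transformation is: degraded with strong gaussian noise.

Random speckle covers the whole image, including the flat background.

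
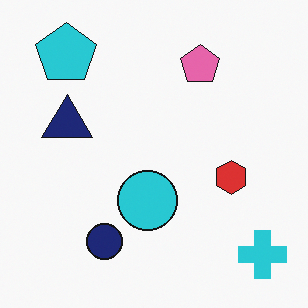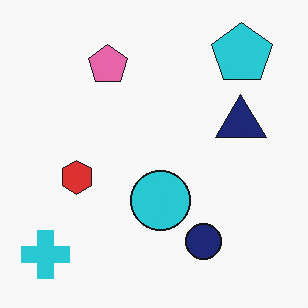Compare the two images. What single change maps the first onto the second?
The second image is the first flipped horizontally (left ↔ right).

The cyan cross is in the bottom-right of the first image and the bottom-left of the second — shapes on opposite sides of the vertical midline have swapped in a mirror flip.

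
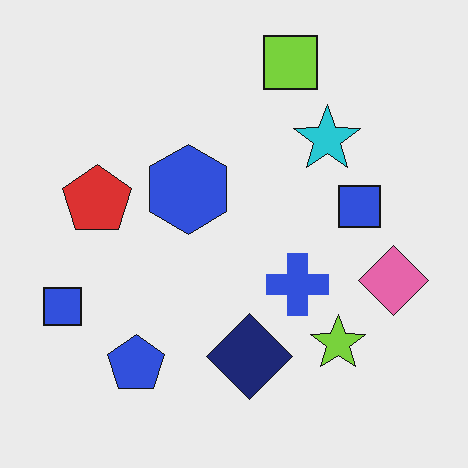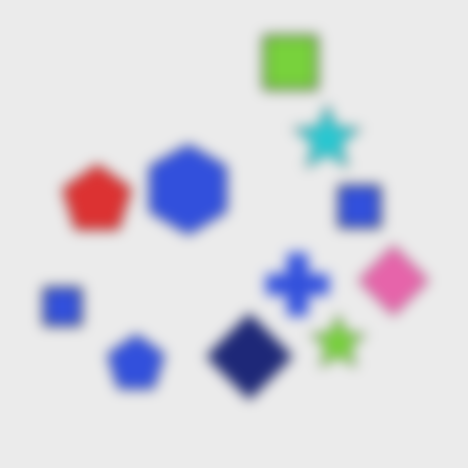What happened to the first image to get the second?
The image was heavily blurred.

Shape edges and outlines are uniformly softened across the whole image.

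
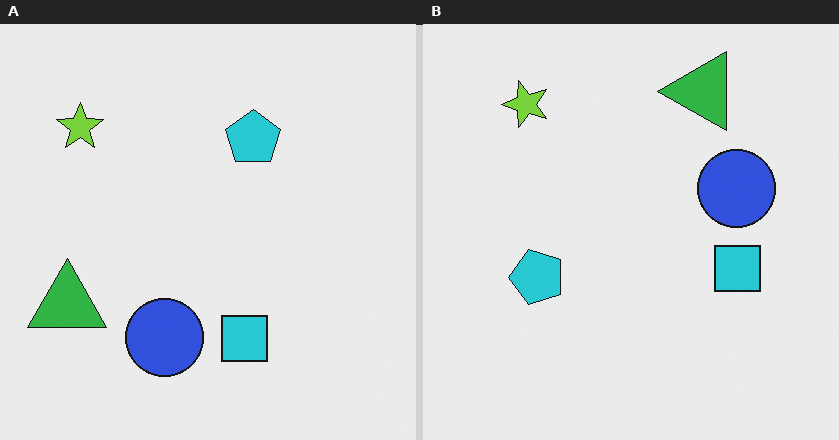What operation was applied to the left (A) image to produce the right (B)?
The transformation is: transposed (reflected across the top-left ↔ bottom-right diagonal).

Shapes have swapped their row and column positions — what was in the top-right is now in the bottom-left — a diagonal reflection.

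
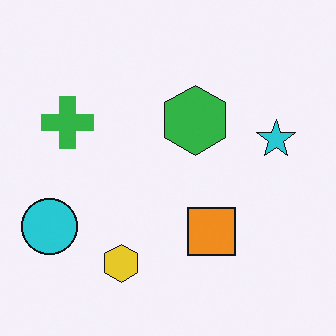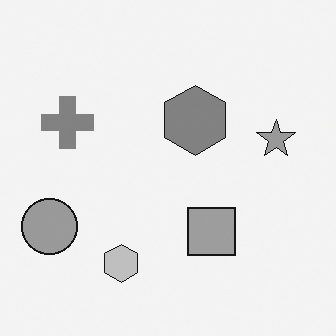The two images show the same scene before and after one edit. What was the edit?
This is the original image converted to grayscale.

All color is removed — every shape is now a shade of grey.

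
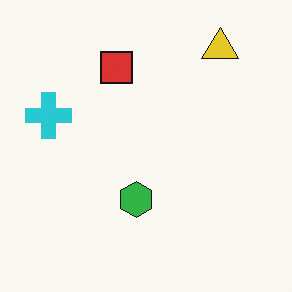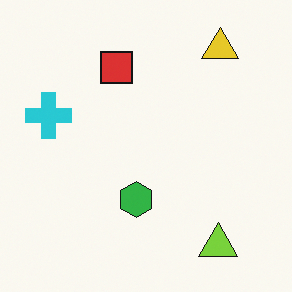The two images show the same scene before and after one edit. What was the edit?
The second image is the first overlaid with an additional lime triangle.

A lime triangle appears in the second image that is absent from the first.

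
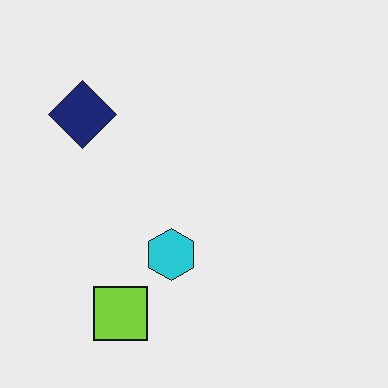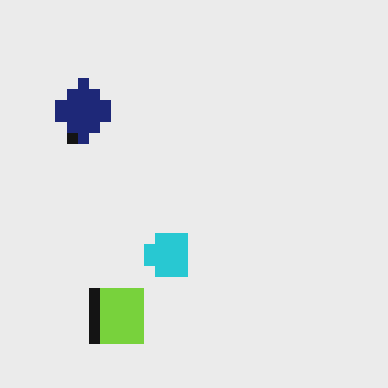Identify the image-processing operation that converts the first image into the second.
It was coarsely pixelated.

Shapes are reduced to large square blocks; fine edges and outlines are lost — a downscale-then-upscale (mosaic) effect.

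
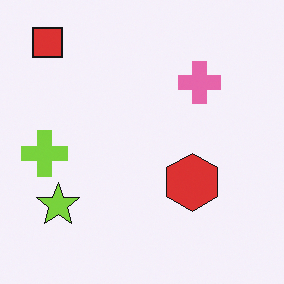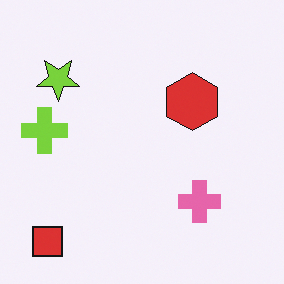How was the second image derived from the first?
It was flipped vertically (top ↔ bottom).

The red square is in the top-left of the first image and the bottom-left of the second — shapes on opposite sides of the horizontal midline have swapped in a mirror flip.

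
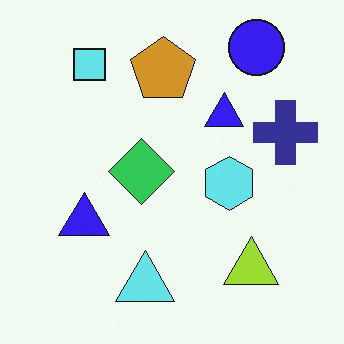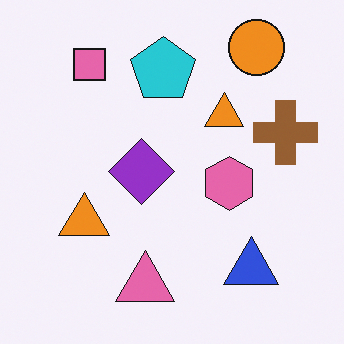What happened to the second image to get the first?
Hue-shifted by a large amount.

Every shape's color has rotated by the same amount around the hue wheel — a uniform hue shift.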